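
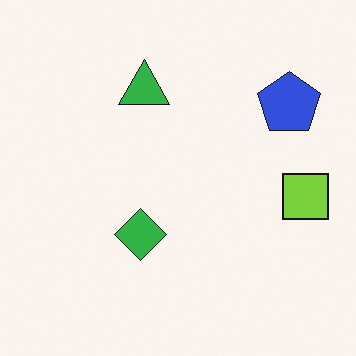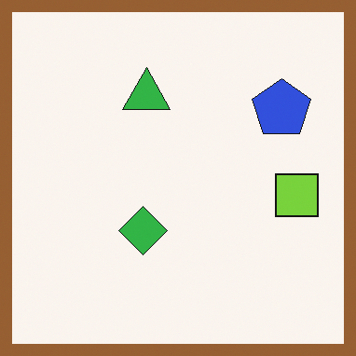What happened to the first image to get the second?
It was framed with a brown border.

A solid brown frame runs around the edge of the second image, with the content slightly shrunk inside it.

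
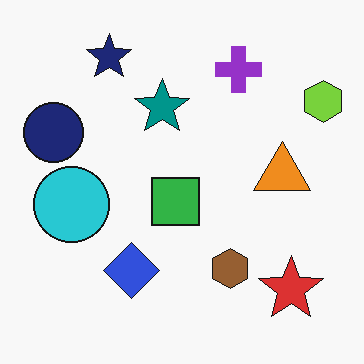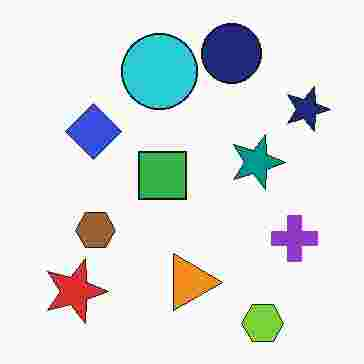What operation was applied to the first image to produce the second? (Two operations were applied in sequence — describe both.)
The transformation is: rotated 90° clockwise, then heavily JPEG-compressed with obvious blocking artifacts.

The lime hexagon sits in the top-right of the first image and the bottom-right of the second — consistent with a whole-image 90° clockwise rotation. Blocky 8×8 compression artifacts appear around shape edges and the flat background shows ringing — characteristic JPEG degradation.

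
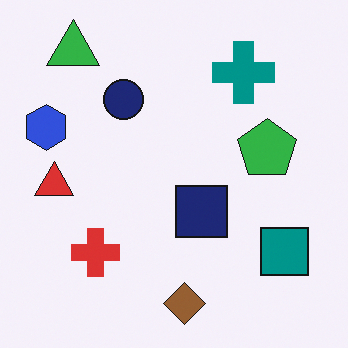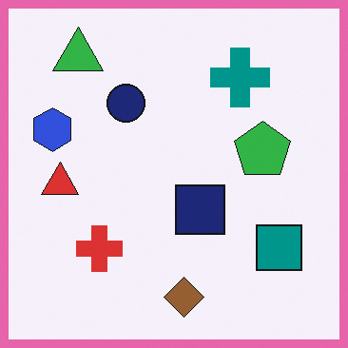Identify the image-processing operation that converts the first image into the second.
The second image is the first framed with a pink border.

A solid pink frame runs around the edge of the second image, with the content slightly shrunk inside it.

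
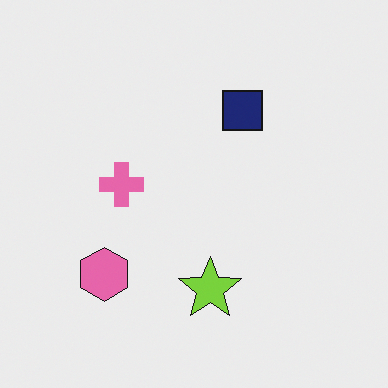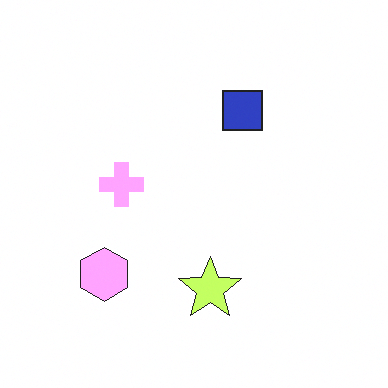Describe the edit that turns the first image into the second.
The second image is the first brightened a lot.

Every pixel — background and shapes alike — is uniformly brightened.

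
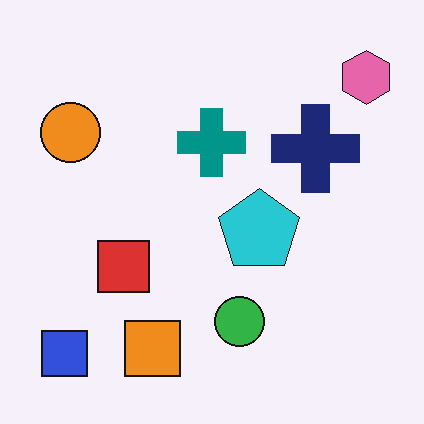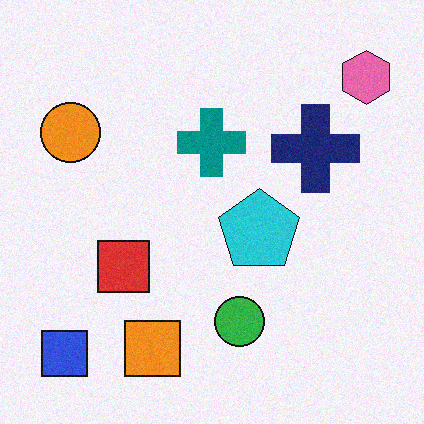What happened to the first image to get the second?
Degraded with a light layer of grain.

Random speckle covers the whole image, including the flat background.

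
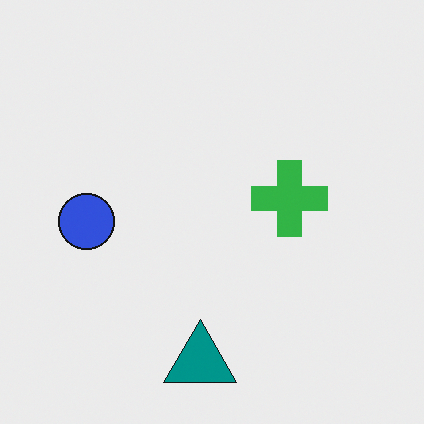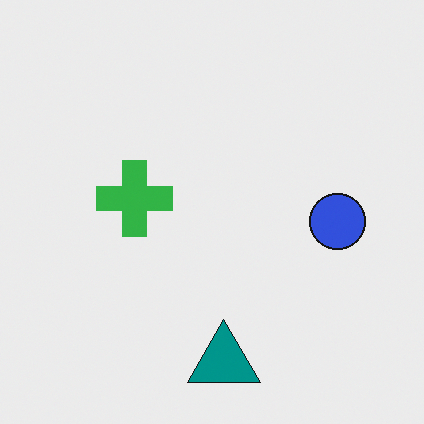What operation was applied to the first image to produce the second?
It was flipped horizontally (left ↔ right).

The blue circle is in the left of the first image and the right of the second — shapes on opposite sides of the vertical midline have swapped in a mirror flip.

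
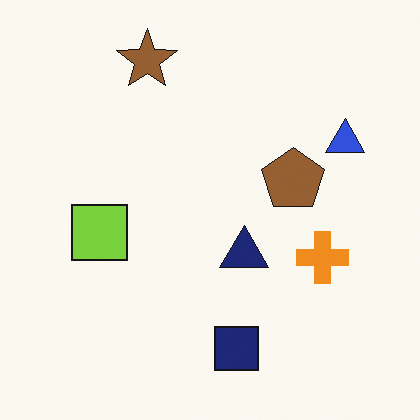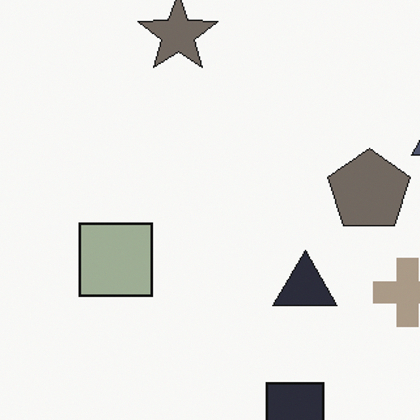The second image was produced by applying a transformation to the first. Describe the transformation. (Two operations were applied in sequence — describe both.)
This is the original image cropped to a modestly smaller region and rescaled, then made much more muted (saturation change).

The visible shapes are larger and the field of view is narrower; shapes near the original edges may be partly or wholly outside the frame — a crop-and-rescale. All colors are more muted and greyish — a global saturation change.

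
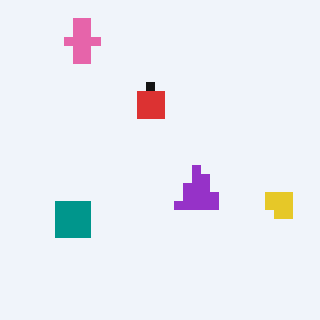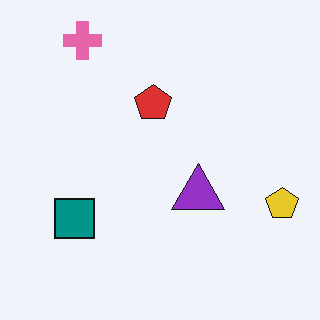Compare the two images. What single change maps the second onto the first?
It was heavily pixelated into large blocks.

Shapes are reduced to large square blocks; fine edges and outlines are lost — a downscale-then-upscale (mosaic) effect.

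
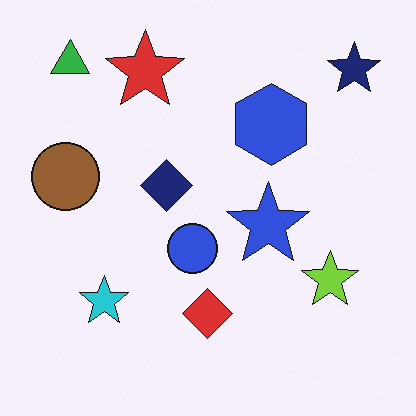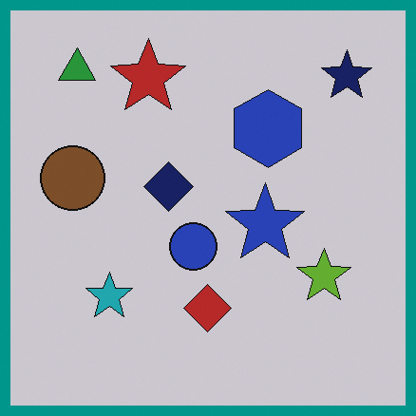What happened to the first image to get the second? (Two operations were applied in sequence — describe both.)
The second image is the first darkened a little, then framed with a teal border.

Every pixel — background and shapes alike — is uniformly darkened. A solid teal frame runs around the edge of the second image, with the content slightly shrunk inside it.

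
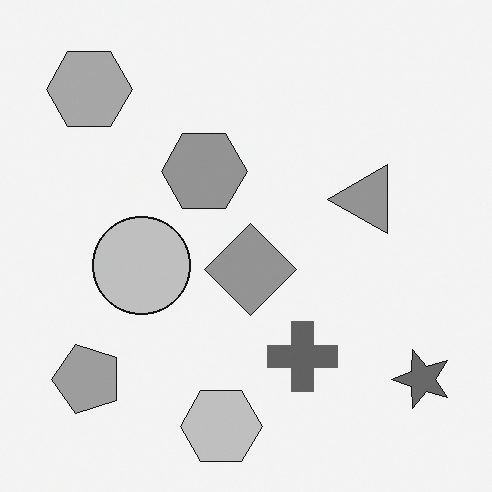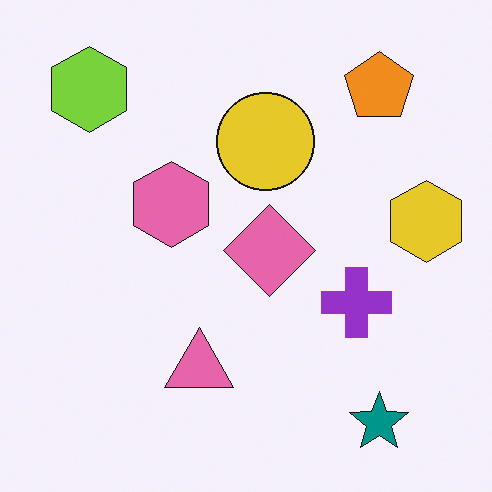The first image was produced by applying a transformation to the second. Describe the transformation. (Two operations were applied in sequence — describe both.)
This is the original image transposed (reflected across the top-left ↔ bottom-right diagonal), then converted to grayscale.

Shapes have swapped their row and column positions — what was in the top-right is now in the bottom-left — a diagonal reflection. All color is removed — every shape is now a shade of grey.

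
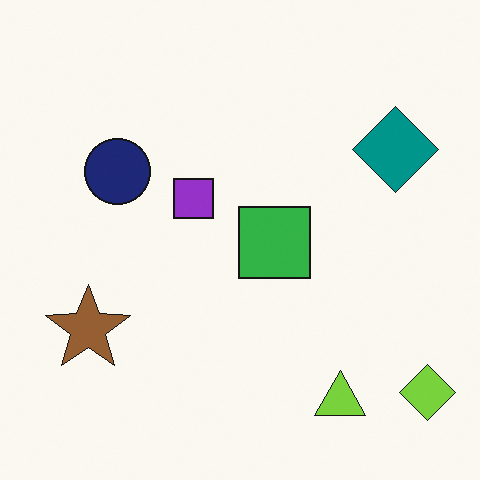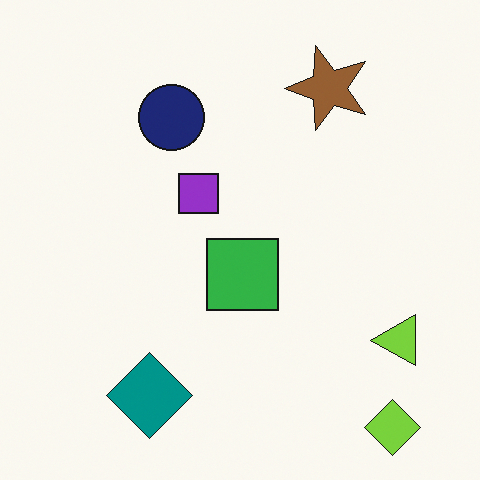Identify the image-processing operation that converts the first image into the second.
It was transposed (reflected across the top-left ↔ bottom-right diagonal).

Shapes have swapped their row and column positions — what was in the top-right is now in the bottom-left — a diagonal reflection.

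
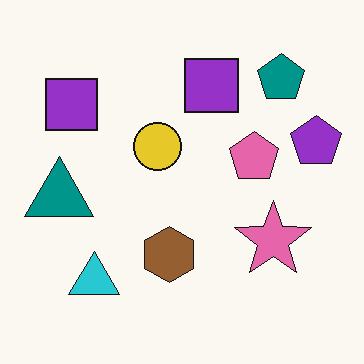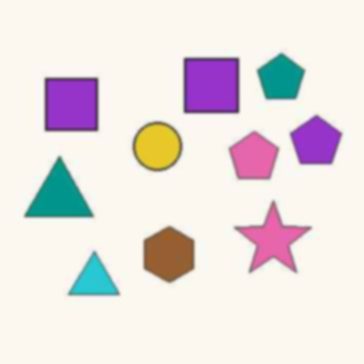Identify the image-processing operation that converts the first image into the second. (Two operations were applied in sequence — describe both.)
The transformation is: given moderate JPEG compression, then slightly softened.

Blocky 8×8 compression artifacts appear around shape edges and the flat background shows ringing — characteristic JPEG degradation. Shape edges and outlines are uniformly softened across the whole image.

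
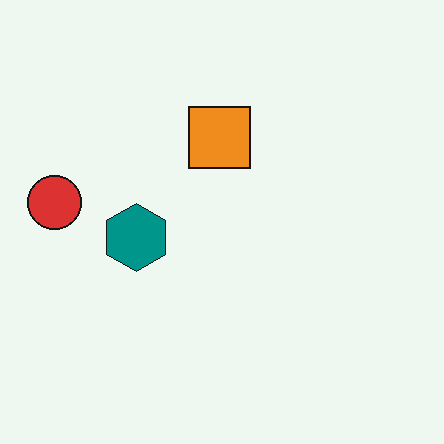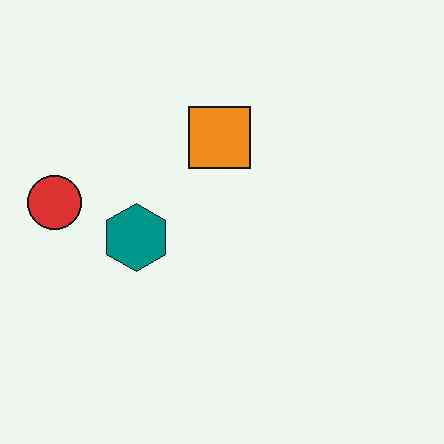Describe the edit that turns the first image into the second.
The transformation is: JPEG-compressed with visible artifacts.

Blocky 8×8 compression artifacts appear around shape edges and the flat background shows ringing — characteristic JPEG degradation.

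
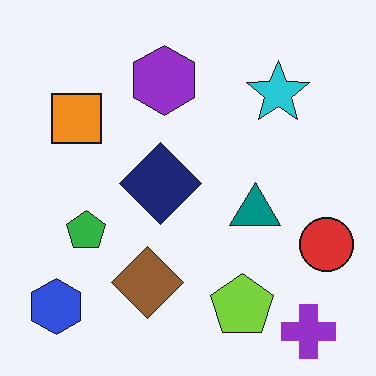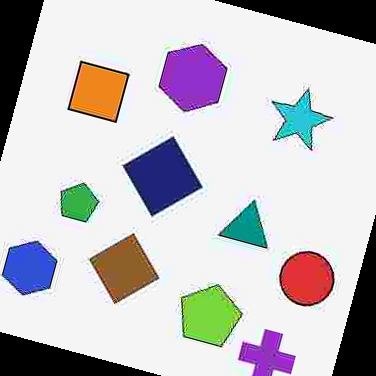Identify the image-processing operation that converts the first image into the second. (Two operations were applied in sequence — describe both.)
This is the original image degraded with heavy JPEG compression, then rotated clockwise by a moderate amount.

Blocky 8×8 compression artifacts appear around shape edges and the flat background shows ringing — characteristic JPEG degradation. Every shape is tilted by the same angle and the image corners show triangular fill wedges — a whole-image rotation by a non-right angle.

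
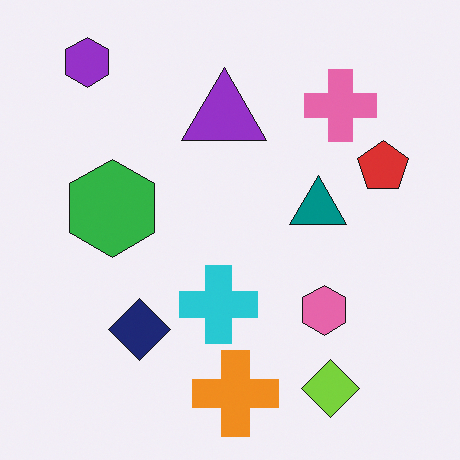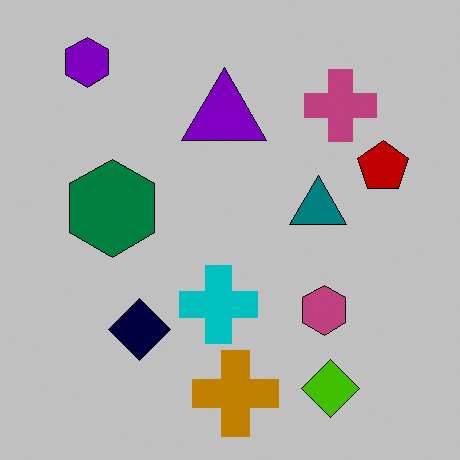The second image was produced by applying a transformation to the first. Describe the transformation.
The second image is the first aggressively posterized.

Each flat color has snapped to a coarser quantized level — most visibly, the near-white background has dropped to a flat grey.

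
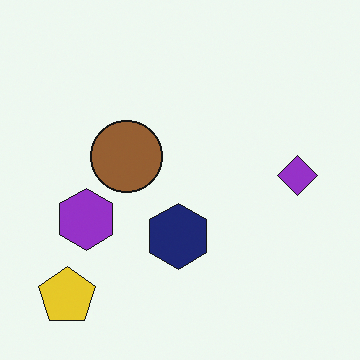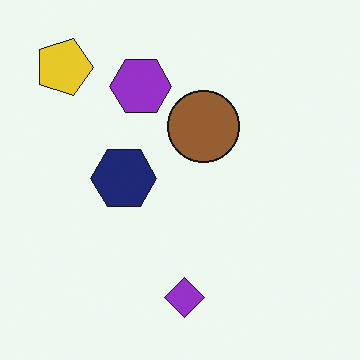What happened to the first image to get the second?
The transformation is: rotated 90° clockwise.

The yellow pentagon sits in the bottom-left of the first image and the top-left of the second — consistent with a whole-image 90° clockwise rotation.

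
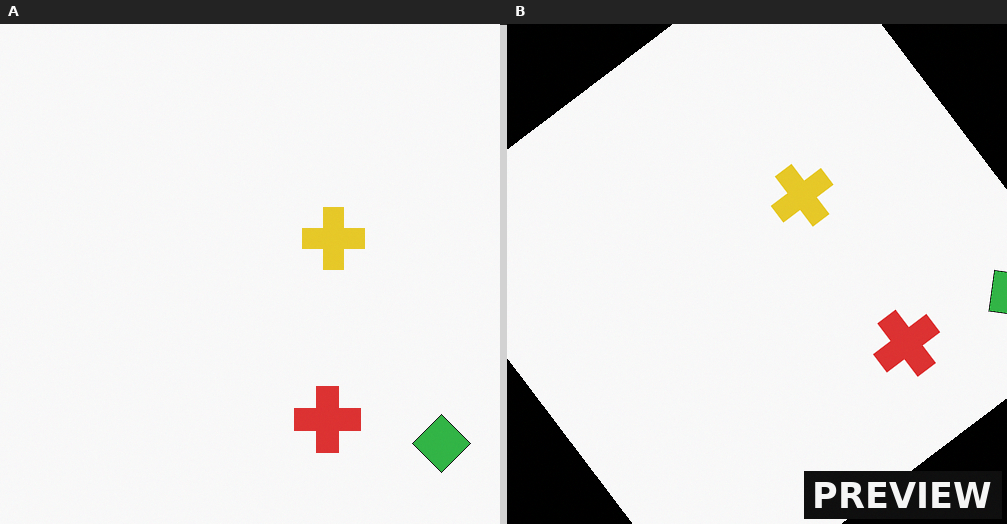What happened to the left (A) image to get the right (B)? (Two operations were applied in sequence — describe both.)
This is the original image rotated counter-clockwise by a large amount — several tens of degrees, then watermarked with the text "PREVIEW" in the lower-right corner.

Every shape is tilted by the same angle and the image corners show triangular fill wedges — a whole-image rotation by a non-right angle. A dark label reading "PREVIEW" appears in the lower-right corner.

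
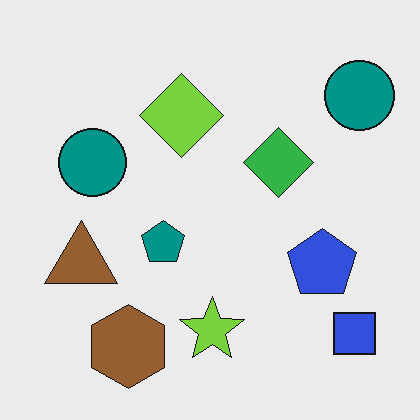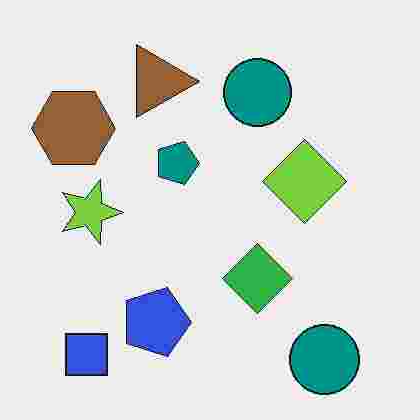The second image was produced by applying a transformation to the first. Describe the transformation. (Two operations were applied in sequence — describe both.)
The second image is the first degraded with heavy JPEG compression, then rotated 90° clockwise.

Blocky 8×8 compression artifacts appear around shape edges and the flat background shows ringing — characteristic JPEG degradation. The blue square sits in the bottom-right of the first image and the bottom-left of the second — consistent with a whole-image 90° clockwise rotation.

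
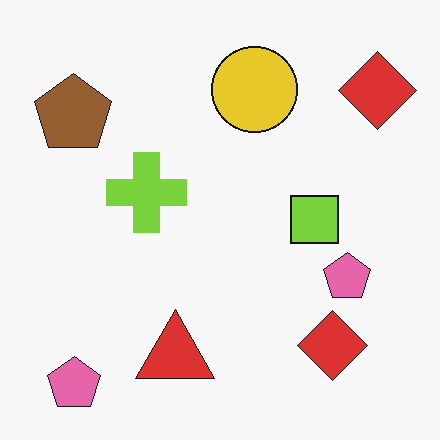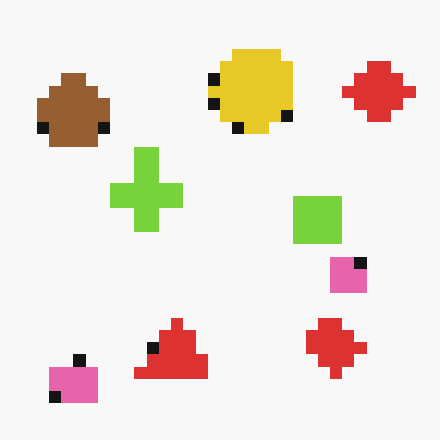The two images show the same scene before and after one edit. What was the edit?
It was coarsely pixelated.

Shapes are reduced to large square blocks; fine edges and outlines are lost — a downscale-then-upscale (mosaic) effect.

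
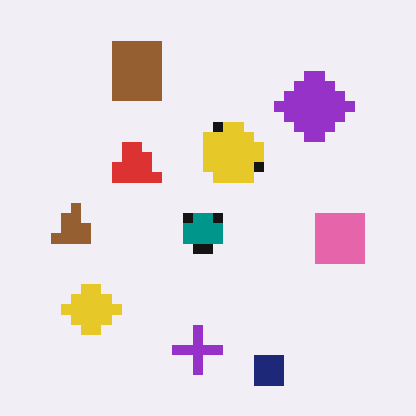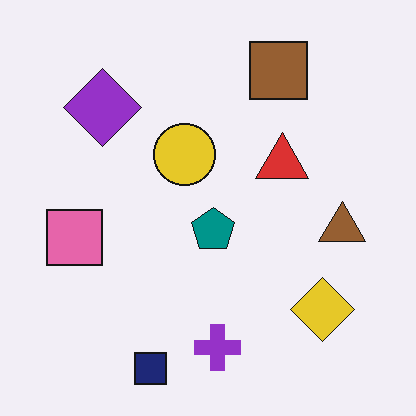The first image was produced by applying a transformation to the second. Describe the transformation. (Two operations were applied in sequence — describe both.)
The transformation is: flipped horizontally (left ↔ right), then heavily pixelated into large blocks.

The pink square is in the left of the second image and the right of the first — shapes on opposite sides of the vertical midline have swapped in a mirror flip. Shapes are reduced to large square blocks; fine edges and outlines are lost — a downscale-then-upscale (mosaic) effect.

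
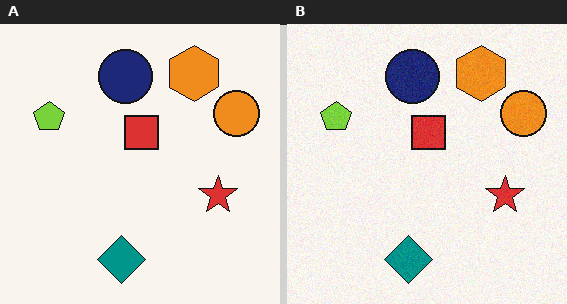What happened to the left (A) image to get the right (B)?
The right (B) image is the left (A) degraded with a light layer of grain.

Random speckle covers the whole image, including the flat background.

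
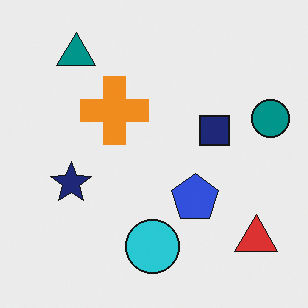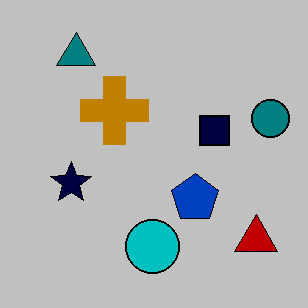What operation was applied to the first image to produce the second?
The image was heavily posterized to just a handful of flat colors.

Each flat color has snapped to a coarser quantized level — most visibly, the near-white background has dropped to a flat grey.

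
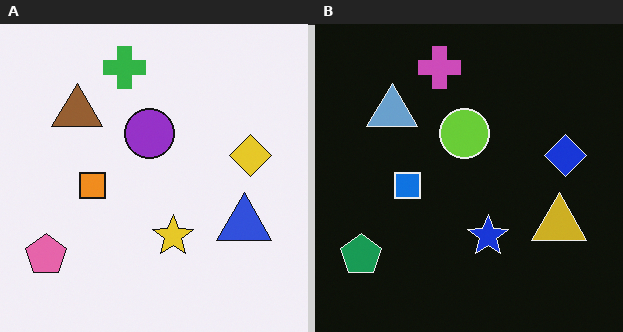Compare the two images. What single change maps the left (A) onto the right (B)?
This is the original image color-inverted (negative).

The light background has become dark and every shape's color is its complement — a photographic negative.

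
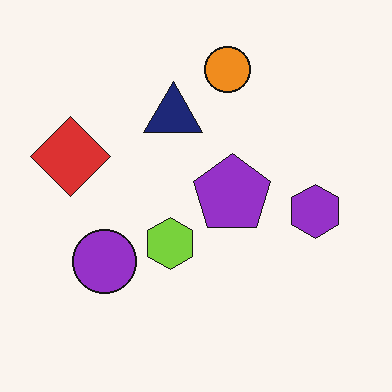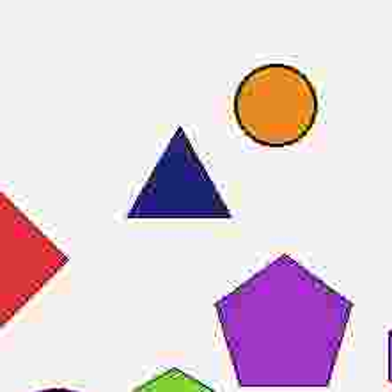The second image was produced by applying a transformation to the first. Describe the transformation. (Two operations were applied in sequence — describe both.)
Degraded with heavy JPEG compression, then cropped tightly and scaled back up.

Blocky 8×8 compression artifacts appear around shape edges and the flat background shows ringing — characteristic JPEG degradation. The visible shapes are larger and the field of view is narrower; shapes near the original edges may be partly or wholly outside the frame — a crop-and-rescale.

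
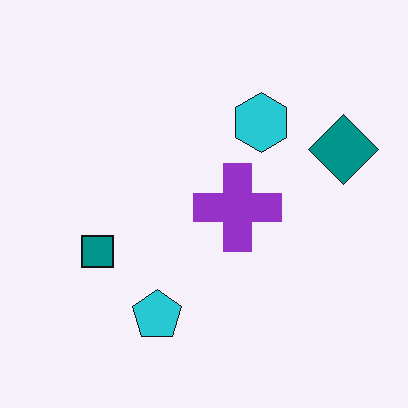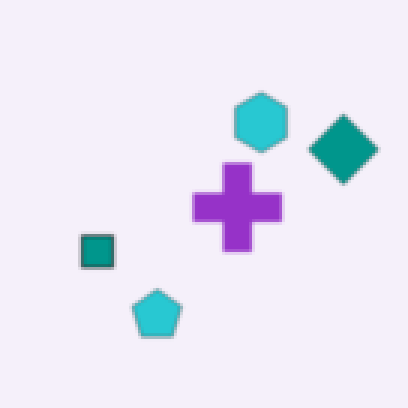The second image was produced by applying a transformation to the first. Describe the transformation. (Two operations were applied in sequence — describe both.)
This is the original image slightly softened, then mildly pixelated.

Shape edges and outlines are uniformly softened across the whole image. Shapes are reduced to large square blocks; fine edges and outlines are lost — a downscale-then-upscale (mosaic) effect.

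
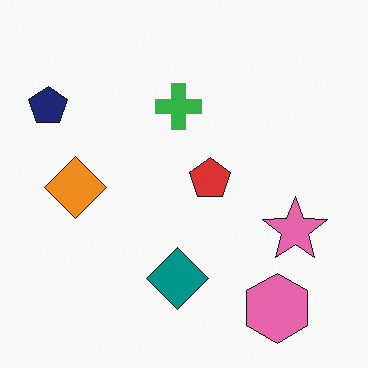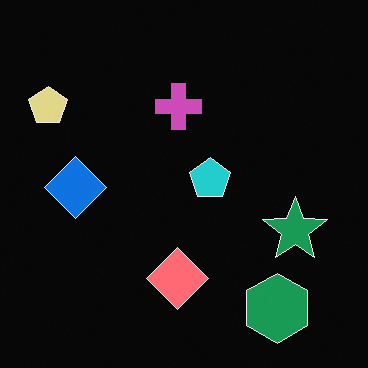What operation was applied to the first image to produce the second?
Color-inverted (negative).

The light background has become dark and every shape's color is its complement — a photographic negative.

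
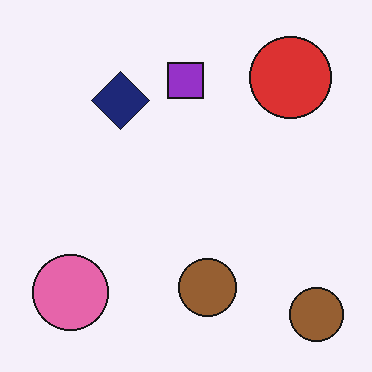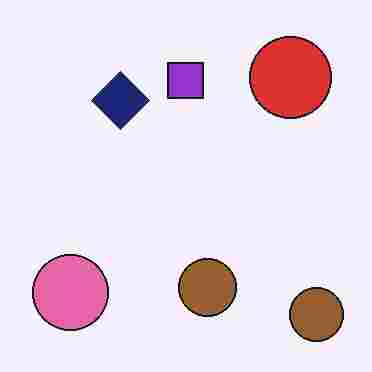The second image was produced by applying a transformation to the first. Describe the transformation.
The second image is the first heavily JPEG-compressed with obvious blocking artifacts.

Blocky 8×8 compression artifacts appear around shape edges and the flat background shows ringing — characteristic JPEG degradation.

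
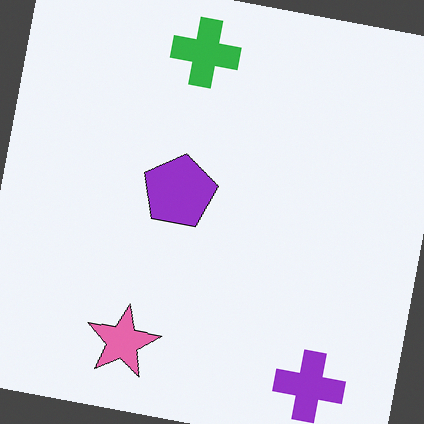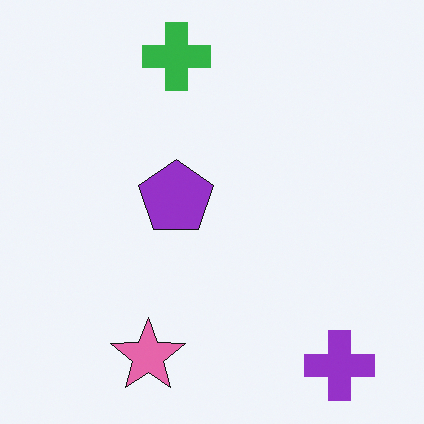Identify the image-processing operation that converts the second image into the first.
The first image is the second rotated clockwise by a few degrees.

Every shape is tilted by the same angle and the image corners show triangular fill wedges — a whole-image rotation by a non-right angle.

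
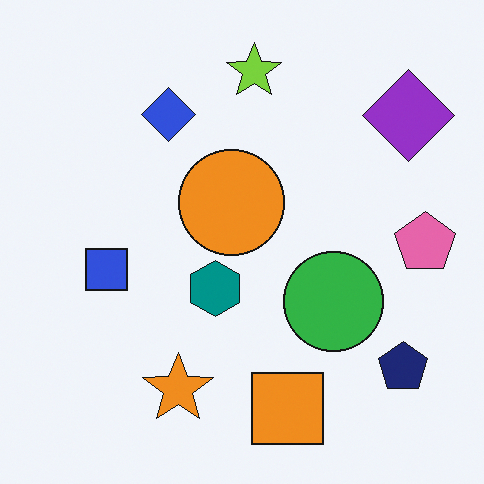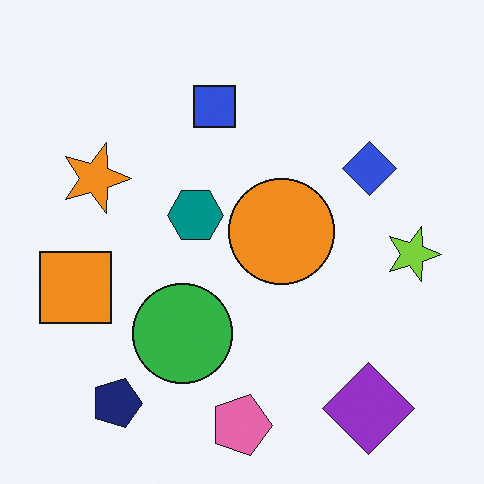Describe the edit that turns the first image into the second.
The image was rotated 90° clockwise.

The purple diamond sits in the top-right of the first image and the bottom-right of the second — consistent with a whole-image 90° clockwise rotation.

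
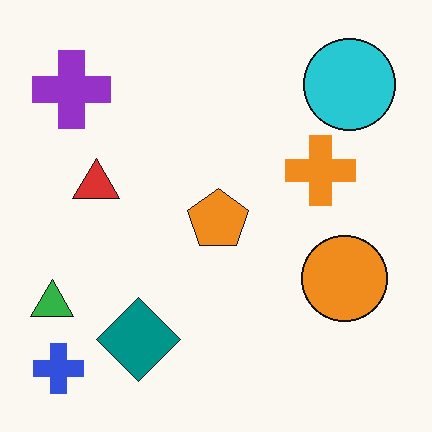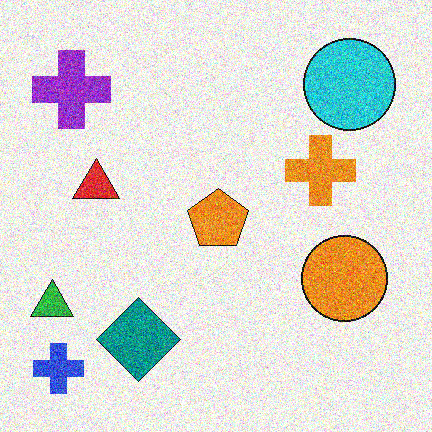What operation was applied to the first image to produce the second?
The second image is the first degraded with strong gaussian noise.

Random speckle covers the whole image, including the flat background.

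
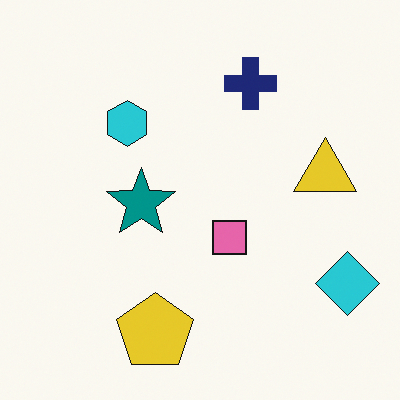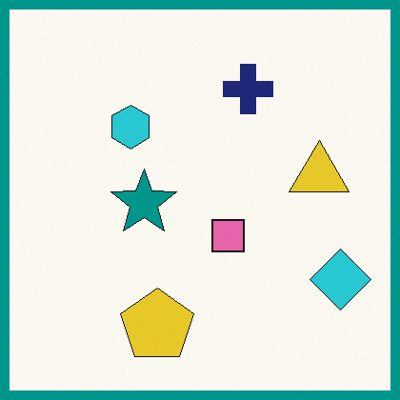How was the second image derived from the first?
The image was framed with a teal border.

A solid teal frame runs around the edge of the second image, with the content slightly shrunk inside it.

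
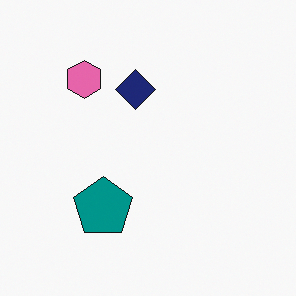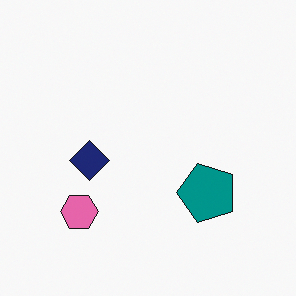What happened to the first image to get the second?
Rotated 90° counter-clockwise.

The pink hexagon sits in the top-left of the first image and the bottom-left of the second — consistent with a whole-image 90° counter-clockwise rotation.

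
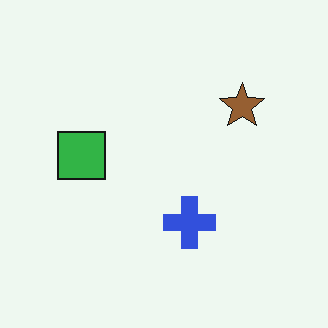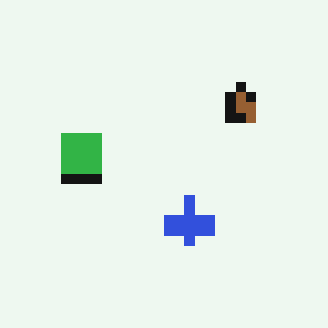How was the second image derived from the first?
This is the original image coarsely pixelated.

Shapes are reduced to large square blocks; fine edges and outlines are lost — a downscale-then-upscale (mosaic) effect.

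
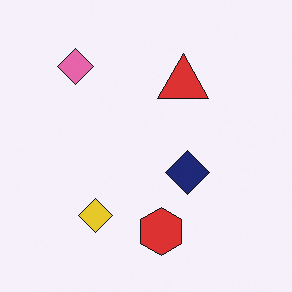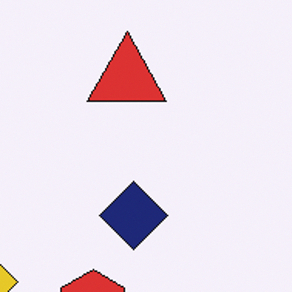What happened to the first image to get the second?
The transformation is: cropped slightly and scaled back up.

The visible shapes are larger and the field of view is narrower; shapes near the original edges may be partly or wholly outside the frame — a crop-and-rescale.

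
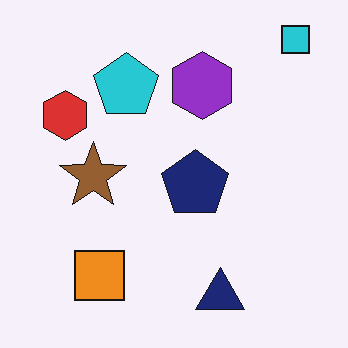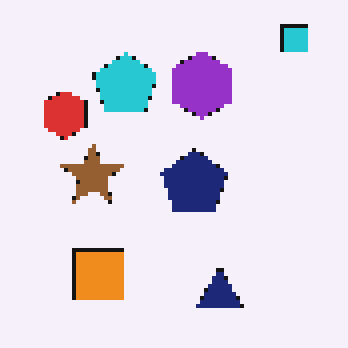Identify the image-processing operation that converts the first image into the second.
Lightly pixelated (a mild mosaic effect).

Shapes are reduced to large square blocks; fine edges and outlines are lost — a downscale-then-upscale (mosaic) effect.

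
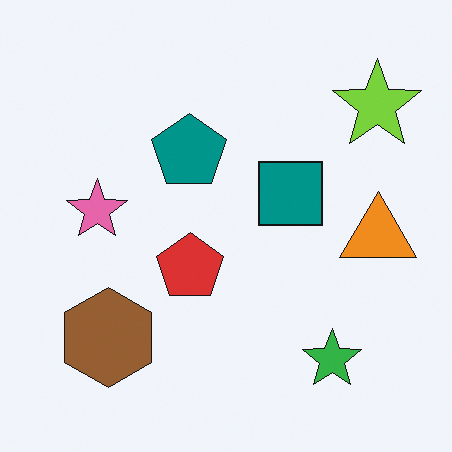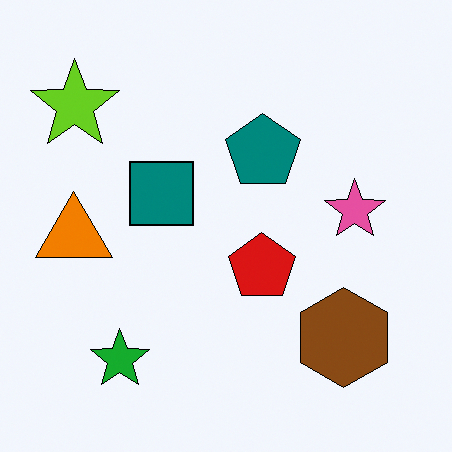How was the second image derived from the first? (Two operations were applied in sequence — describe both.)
This is the original image given slightly increased contrast, then flipped horizontally (left ↔ right).

Tones are pushed away from mid-grey across the whole image — a global contrast change. The orange triangle is in the right of the first image and the left of the second — shapes on opposite sides of the vertical midline have swapped in a mirror flip.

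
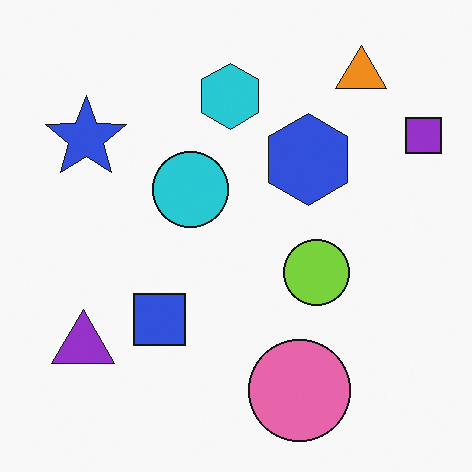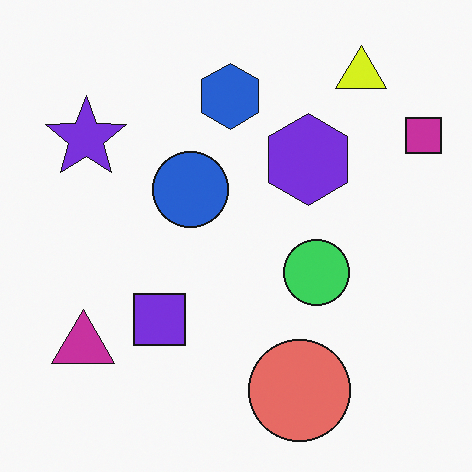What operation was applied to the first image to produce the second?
The image was hue-shifted by a small amount.

Every shape's color has rotated by the same amount around the hue wheel — a uniform hue shift.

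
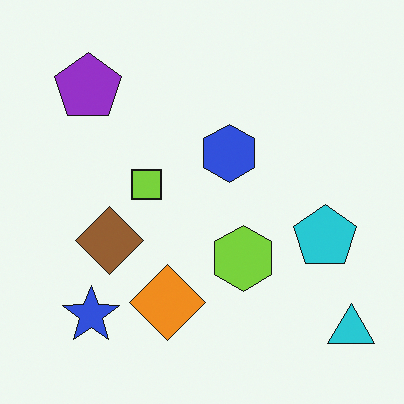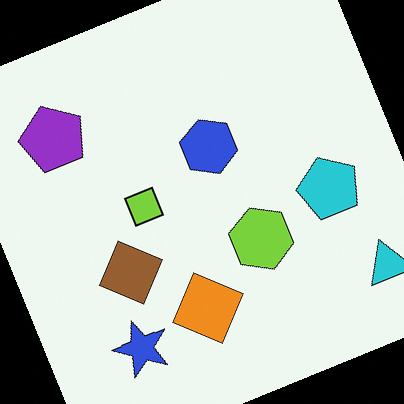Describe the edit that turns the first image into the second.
Rotated counter-clockwise by a clearly visible amount.

Every shape is tilted by the same angle and the image corners show triangular fill wedges — a whole-image rotation by a non-right angle.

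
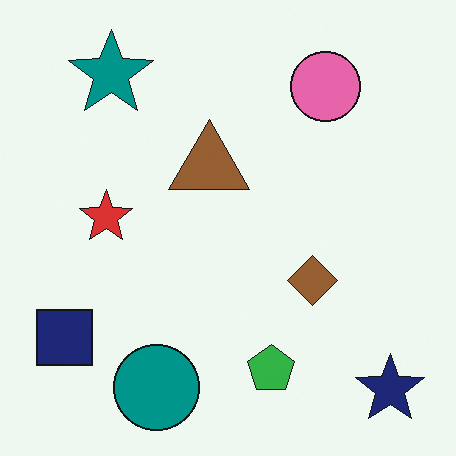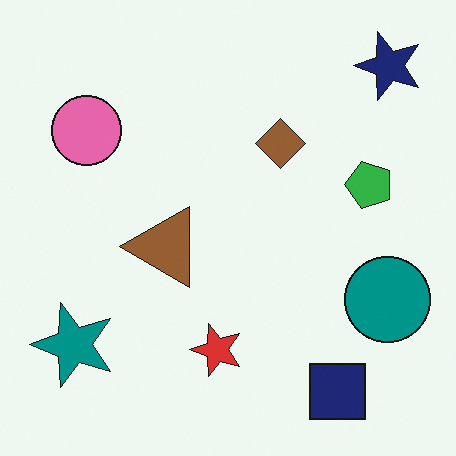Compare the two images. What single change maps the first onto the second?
Rotated 90° counter-clockwise.

The navy star sits in the bottom-right of the first image and the top-right of the second — consistent with a whole-image 90° counter-clockwise rotation.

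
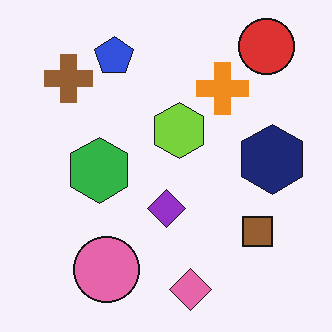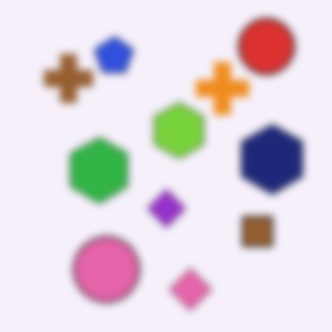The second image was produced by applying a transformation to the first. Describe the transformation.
The second image is the first noticeably gaussian-blurred.

Shape edges and outlines are uniformly softened across the whole image.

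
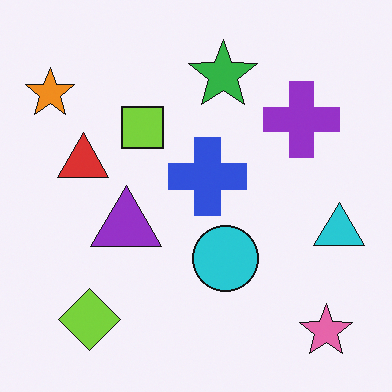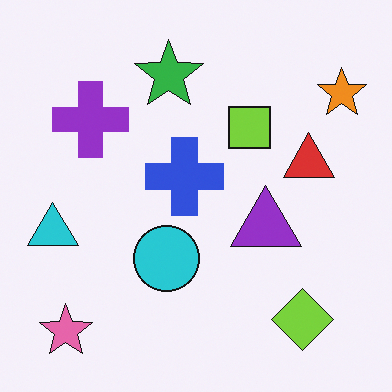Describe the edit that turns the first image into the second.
The second image is the first flipped horizontally (left ↔ right).

The orange star is in the top-left of the first image and the top-right of the second — shapes on opposite sides of the vertical midline have swapped in a mirror flip.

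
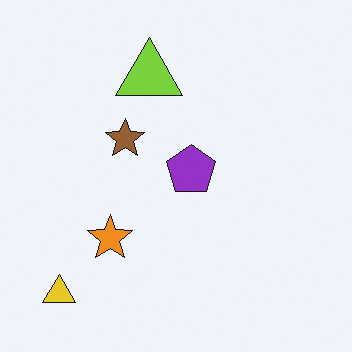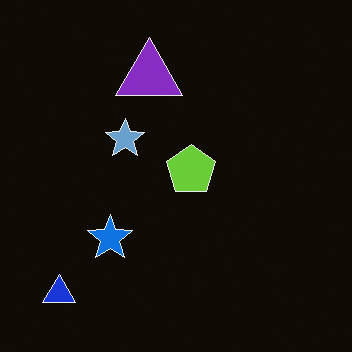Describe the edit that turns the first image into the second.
The image was color-inverted (negative).

The light background has become dark and every shape's color is its complement — a photographic negative.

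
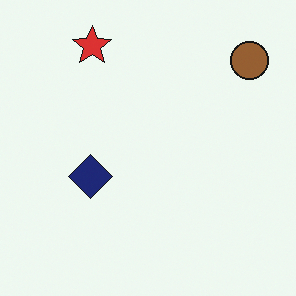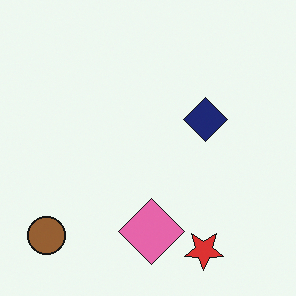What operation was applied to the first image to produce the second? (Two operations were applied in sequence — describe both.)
The second image is the first rotated 180°, then overlaid with an additional pink diamond.

The brown circle sits in the top-right of the first image and the bottom-left of the second — consistent with a whole-image 180° rotation. A pink diamond appears in the second image that is absent from the first.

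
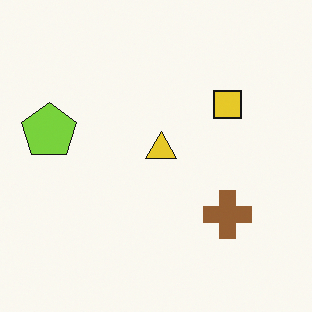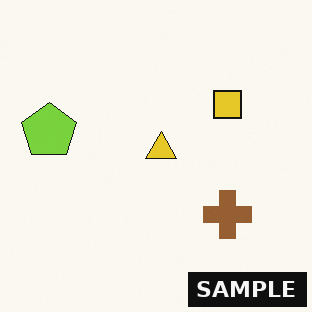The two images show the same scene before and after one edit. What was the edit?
It was watermarked with the text "SAMPLE" in the lower-right corner.

A dark label reading "SAMPLE" appears in the lower-right corner.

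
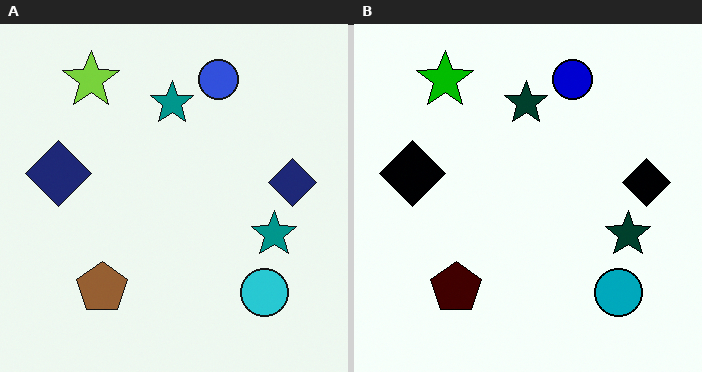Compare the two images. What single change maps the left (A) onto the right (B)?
The transformation is: given much higher contrast.

Tones are pushed away from mid-grey across the whole image — a global contrast change.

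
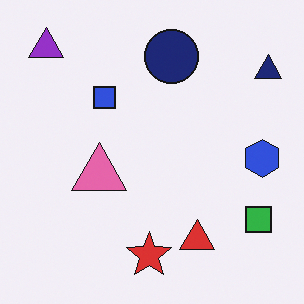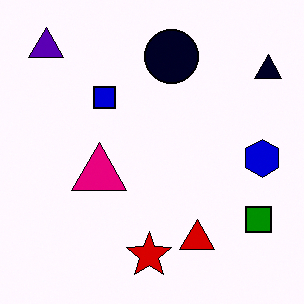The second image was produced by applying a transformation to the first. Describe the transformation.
This is the original image boosted in contrast.

Tones are pushed away from mid-grey across the whole image — a global contrast change.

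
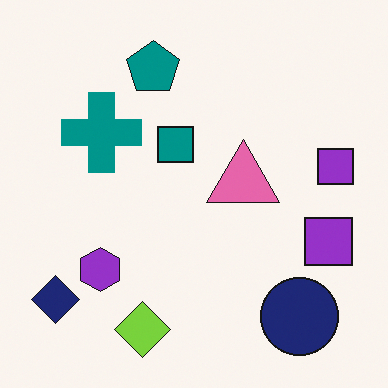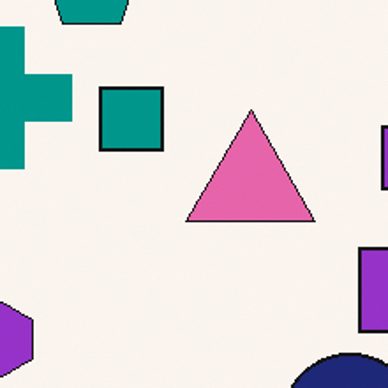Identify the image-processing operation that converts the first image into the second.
The second image is the first cropped to a noticeably smaller region and rescaled.

The visible shapes are larger and the field of view is narrower; shapes near the original edges may be partly or wholly outside the frame — a crop-and-rescale.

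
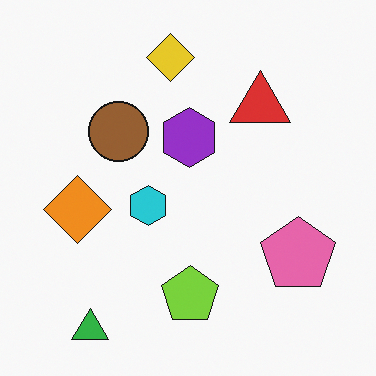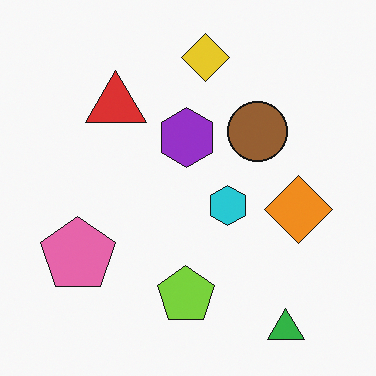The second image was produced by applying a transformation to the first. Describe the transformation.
The image was flipped horizontally (left ↔ right).

The orange diamond is in the left of the first image and the right of the second — shapes on opposite sides of the vertical midline have swapped in a mirror flip.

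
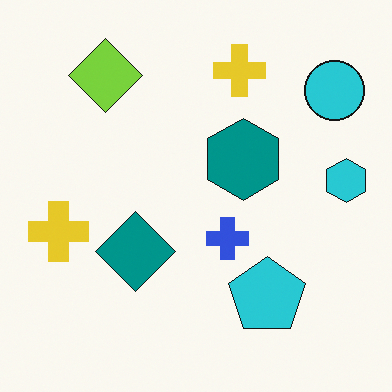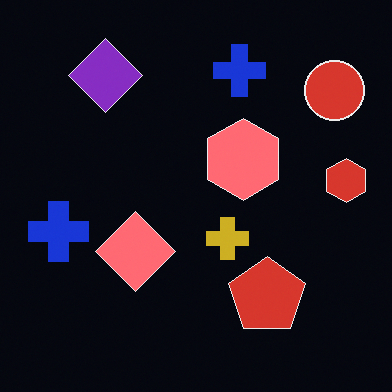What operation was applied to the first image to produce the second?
The transformation is: color-inverted (negative).

The light background has become dark and every shape's color is its complement — a photographic negative.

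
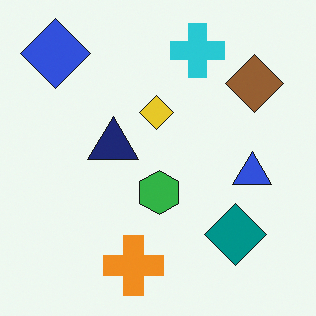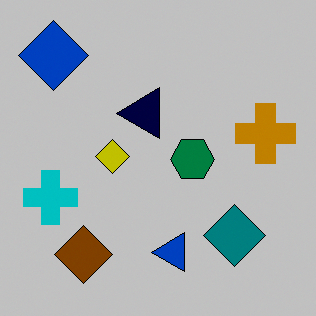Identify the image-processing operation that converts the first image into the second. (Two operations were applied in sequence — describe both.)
It was transposed (reflected across the top-left ↔ bottom-right diagonal), then heavily posterized to just a handful of flat colors.

Shapes have swapped their row and column positions — what was in the top-right is now in the bottom-left — a diagonal reflection. Each flat color has snapped to a coarser quantized level — most visibly, the near-white background has dropped to a flat grey.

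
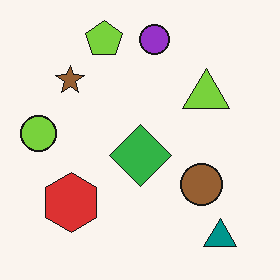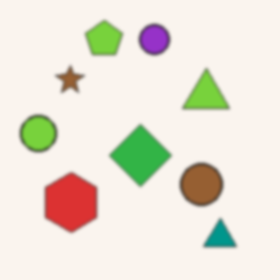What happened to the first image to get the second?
This is the original image lightly blurred.

Shape edges and outlines are uniformly softened across the whole image.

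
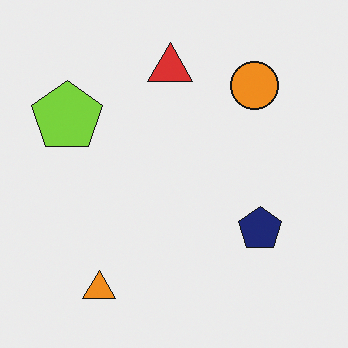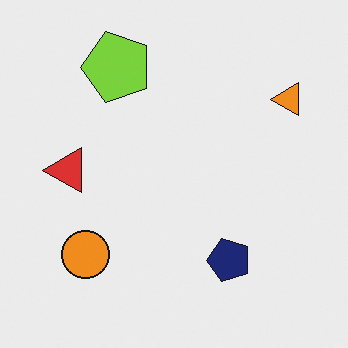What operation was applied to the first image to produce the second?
It was transposed (reflected across the top-left ↔ bottom-right diagonal).

Shapes have swapped their row and column positions — what was in the top-right is now in the bottom-left — a diagonal reflection.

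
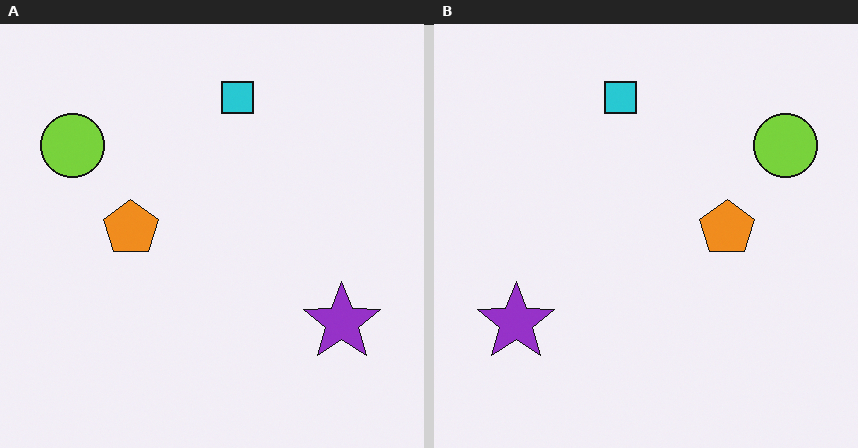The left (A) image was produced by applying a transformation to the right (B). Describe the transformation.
The image was flipped horizontally (left ↔ right).

The lime circle is in the top-right of the right (B) image and the top-left of the left (A) — shapes on opposite sides of the vertical midline have swapped in a mirror flip.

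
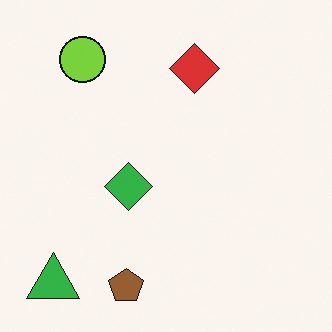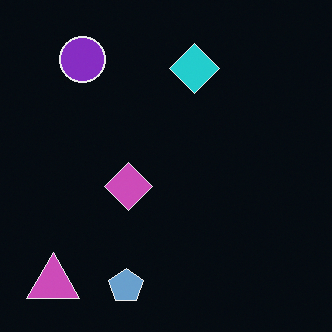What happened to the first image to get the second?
The image was color-inverted (negative).

The light background has become dark and every shape's color is its complement — a photographic negative.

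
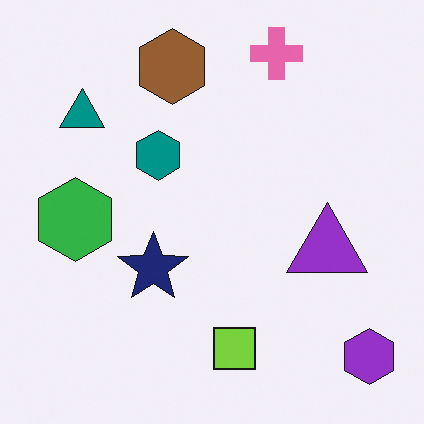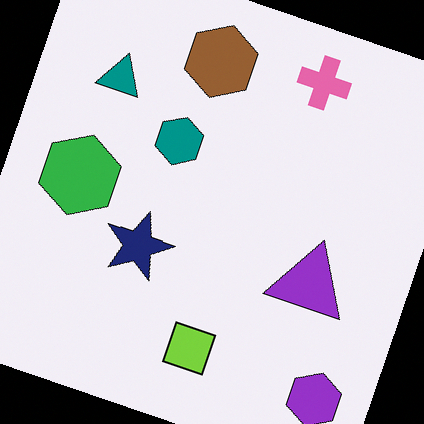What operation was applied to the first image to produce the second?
The transformation is: rotated clockwise by a clearly visible amount.

Every shape is tilted by the same angle and the image corners show triangular fill wedges — a whole-image rotation by a non-right angle.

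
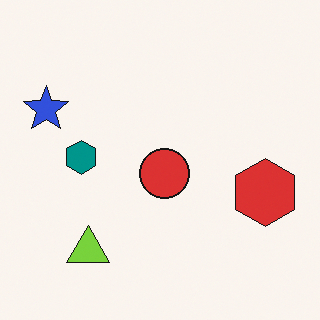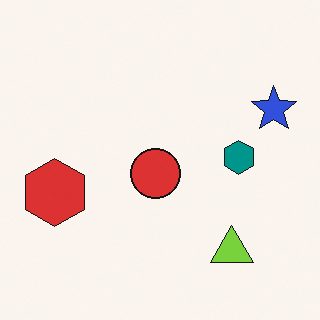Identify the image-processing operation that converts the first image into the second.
The second image is the first flipped horizontally (left ↔ right).

The blue star is in the left of the first image and the right of the second — shapes on opposite sides of the vertical midline have swapped in a mirror flip.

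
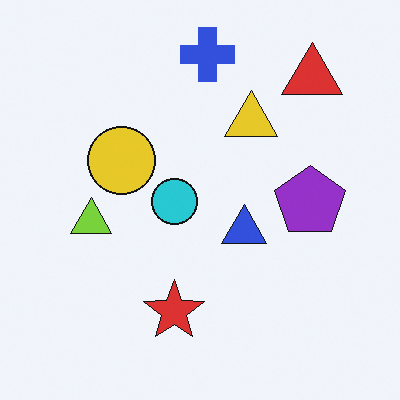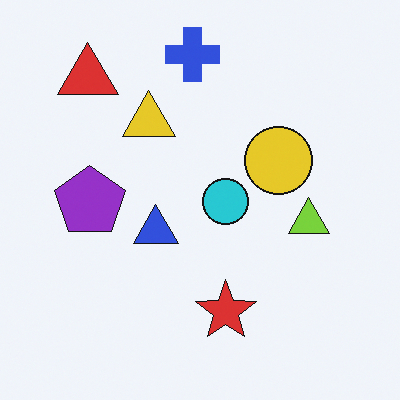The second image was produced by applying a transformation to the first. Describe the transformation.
It was flipped horizontally (left ↔ right).

The red triangle is in the top-right of the first image and the top-left of the second — shapes on opposite sides of the vertical midline have swapped in a mirror flip.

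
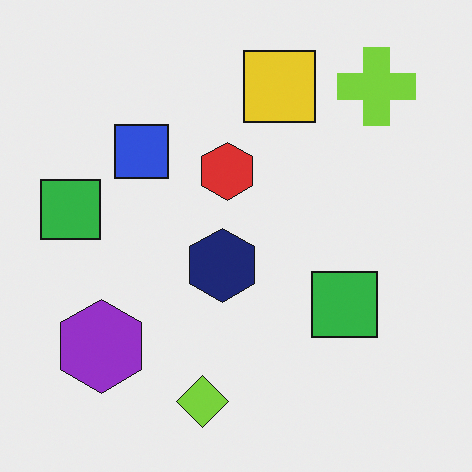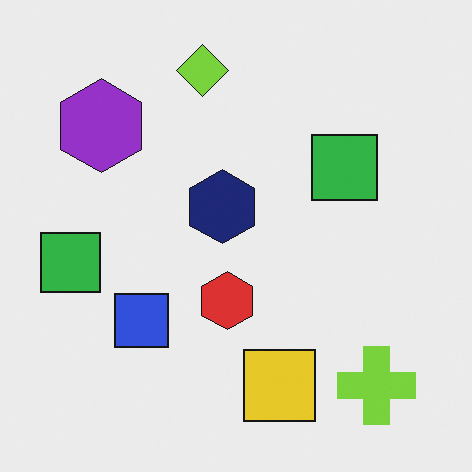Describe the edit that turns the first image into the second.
The second image is the first flipped vertically (top ↔ bottom).

The lime diamond is in the bottom of the first image and the top of the second — shapes on opposite sides of the horizontal midline have swapped in a mirror flip.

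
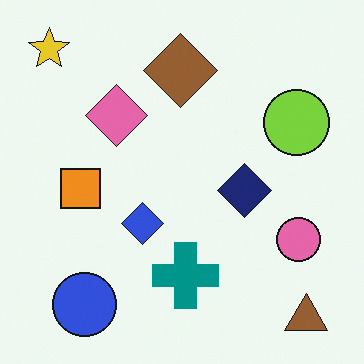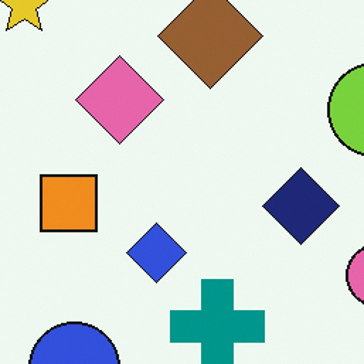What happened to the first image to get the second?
The second image is the first cropped slightly and scaled back up.

The visible shapes are larger and the field of view is narrower; shapes near the original edges may be partly or wholly outside the frame — a crop-and-rescale.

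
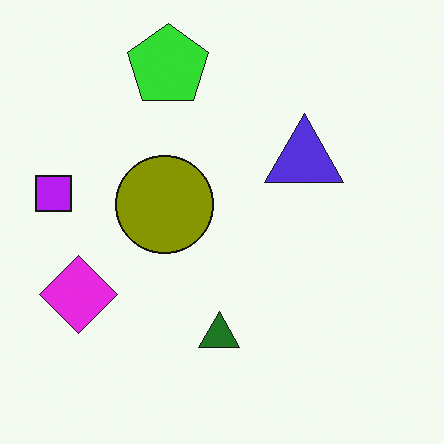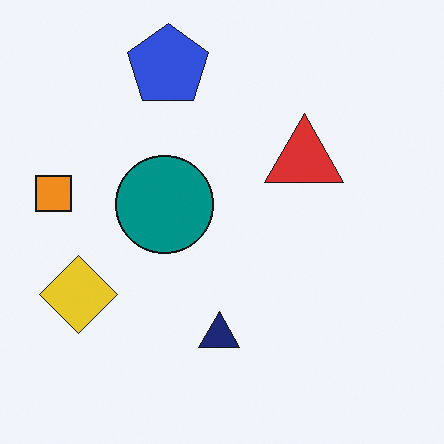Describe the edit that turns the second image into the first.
Hue-shifted through roughly half the color wheel.

Every shape's color has rotated by the same amount around the hue wheel — a uniform hue shift.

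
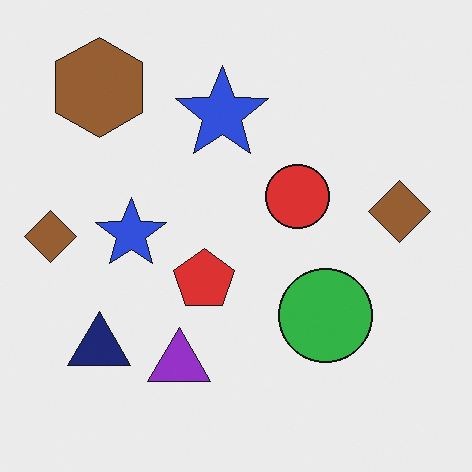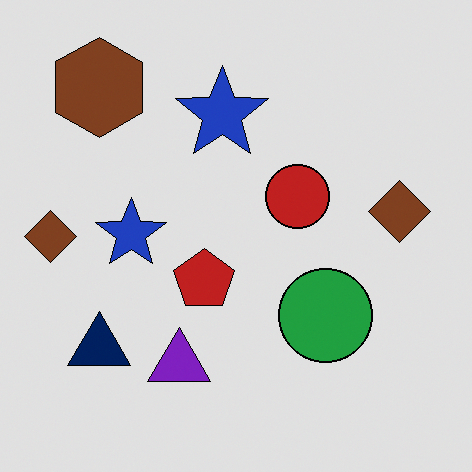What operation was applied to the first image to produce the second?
The image was posterized to a reduced palette.

Each flat color has snapped to a coarser quantized level — most visibly, the near-white background has dropped to a flat grey.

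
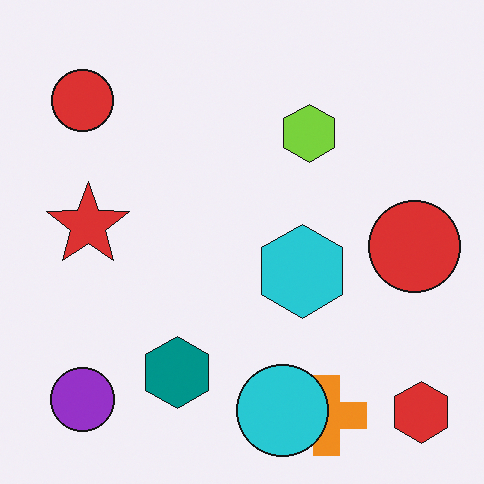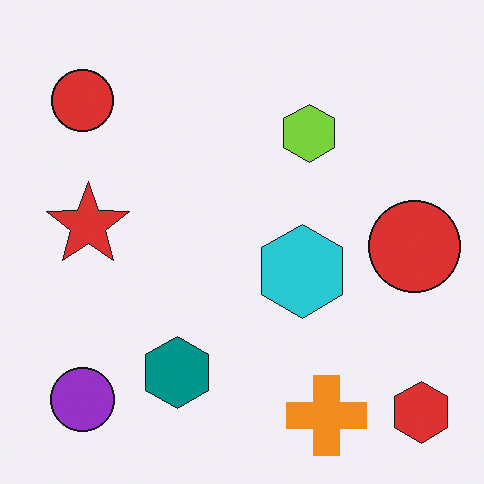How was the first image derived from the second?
The transformation is: overlaid with an additional cyan circle.

A cyan circle appears in the first image that is absent from the second.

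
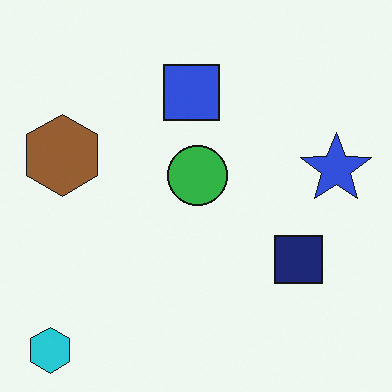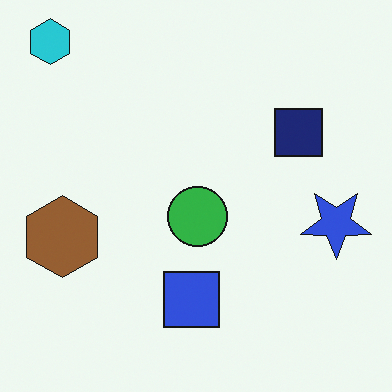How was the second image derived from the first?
The transformation is: flipped vertically (top ↔ bottom).

The cyan hexagon is in the bottom-left of the first image and the top-left of the second — shapes on opposite sides of the horizontal midline have swapped in a mirror flip.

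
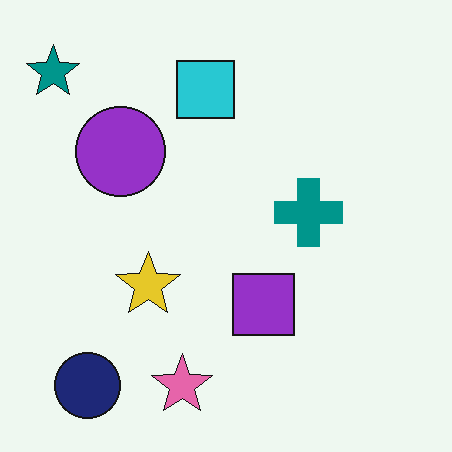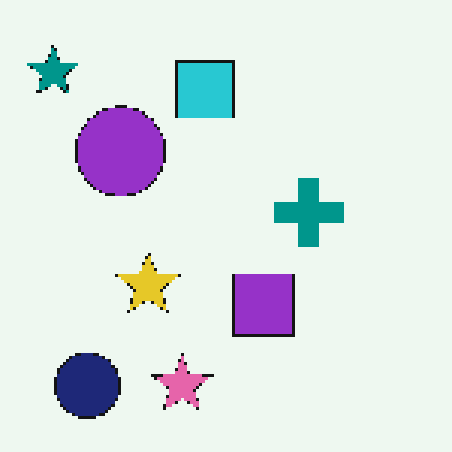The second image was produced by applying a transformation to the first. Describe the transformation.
This is the original image lightly pixelated (a mild mosaic effect).

Shapes are reduced to large square blocks; fine edges and outlines are lost — a downscale-then-upscale (mosaic) effect.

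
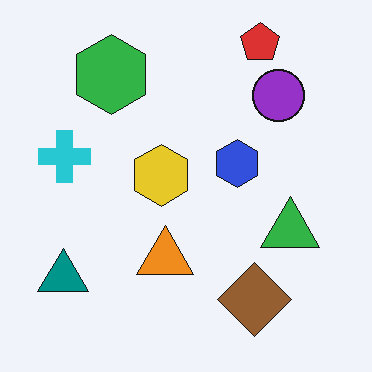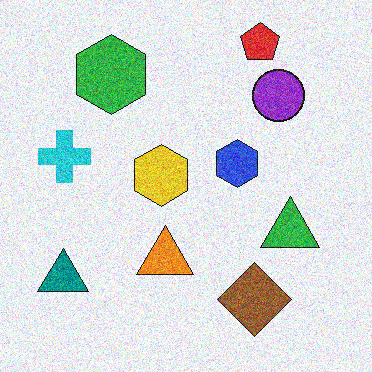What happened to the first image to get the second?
The image was degraded with heavy additive noise.

Random speckle covers the whole image, including the flat background.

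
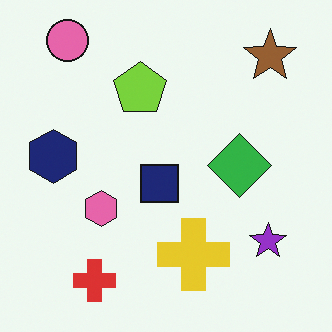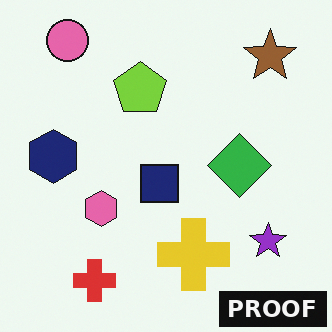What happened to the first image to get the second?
The image was watermarked with the text "PROOF" in the lower-right corner.

A dark label reading "PROOF" appears in the lower-right corner.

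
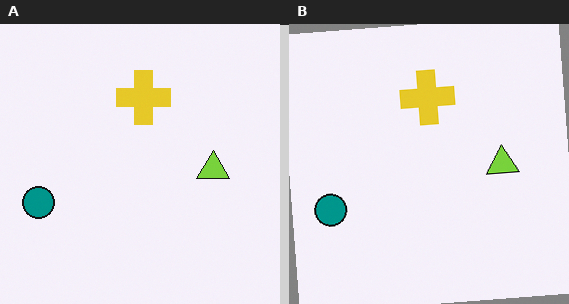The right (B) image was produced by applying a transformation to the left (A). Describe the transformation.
It was rotated counter-clockwise by a few degrees.

Every shape is tilted by the same angle and the image corners show triangular fill wedges — a whole-image rotation by a non-right angle.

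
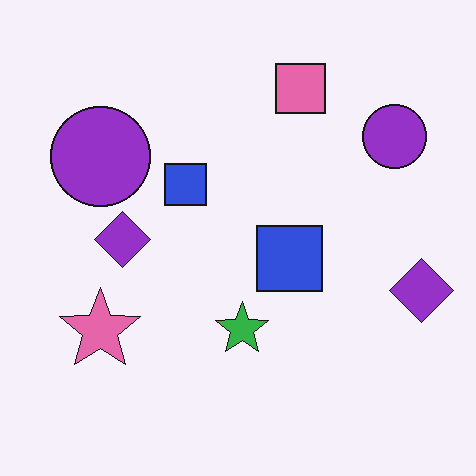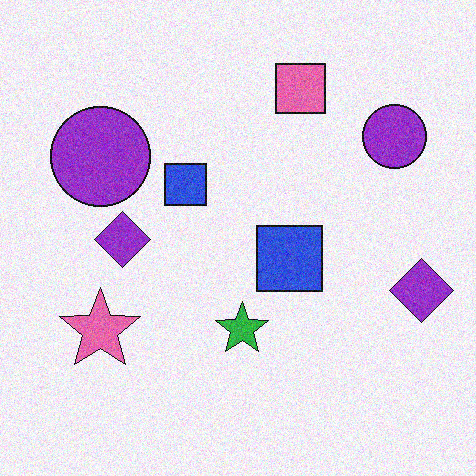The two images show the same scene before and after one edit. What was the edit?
Degraded with visible gaussian noise.

Random speckle covers the whole image, including the flat background.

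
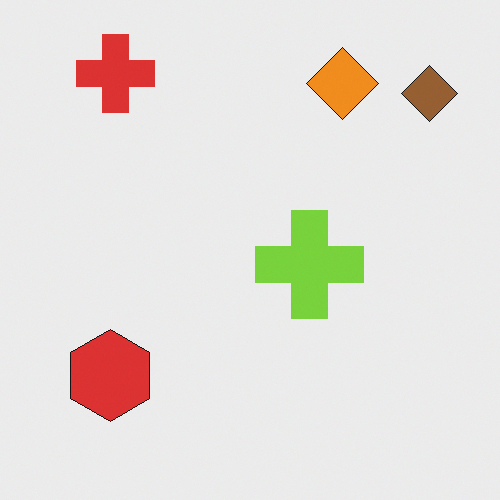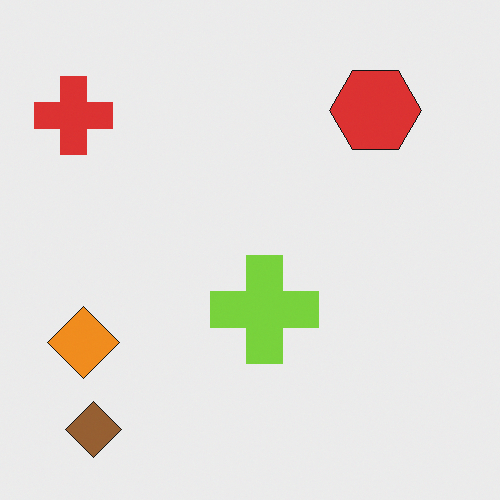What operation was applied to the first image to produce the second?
It was transposed (reflected across the top-left ↔ bottom-right diagonal).

Shapes have swapped their row and column positions — what was in the top-right is now in the bottom-left — a diagonal reflection.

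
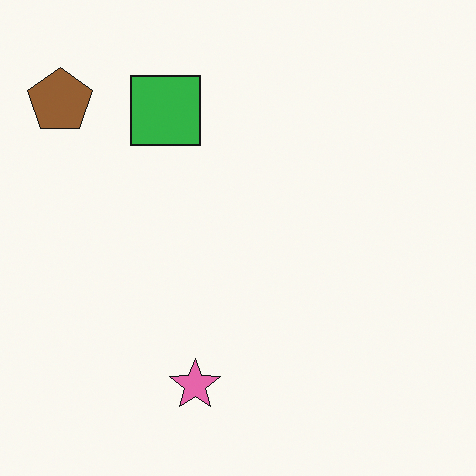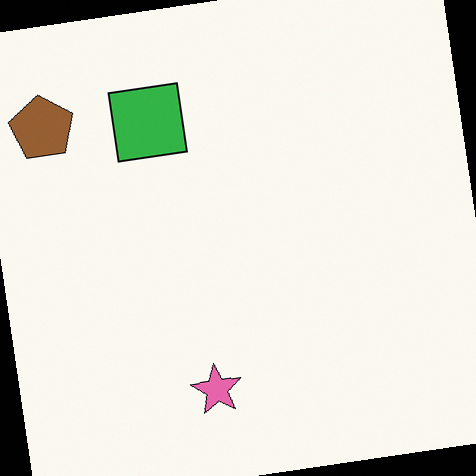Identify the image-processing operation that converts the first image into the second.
The transformation is: rotated counter-clockwise by a few degrees.

Every shape is tilted by the same angle and the image corners show triangular fill wedges — a whole-image rotation by a non-right angle.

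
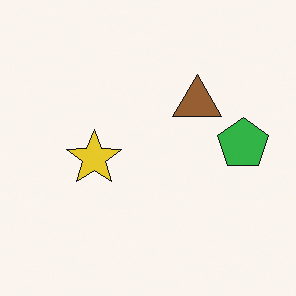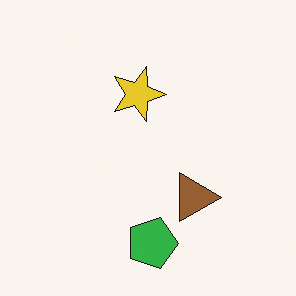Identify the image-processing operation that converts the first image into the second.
The second image is the first rotated 90° clockwise.

The green pentagon sits in the right of the first image and the bottom of the second — consistent with a whole-image 90° clockwise rotation.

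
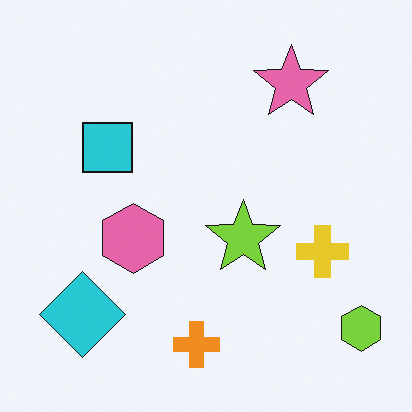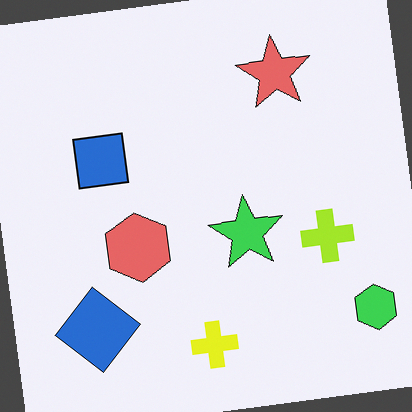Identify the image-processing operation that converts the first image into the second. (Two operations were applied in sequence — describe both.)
It was hue-shifted by a small amount, then rotated counter-clockwise by a small amount.

Every shape's color has rotated by the same amount around the hue wheel — a uniform hue shift. Every shape is tilted by the same angle and the image corners show triangular fill wedges — a whole-image rotation by a non-right angle.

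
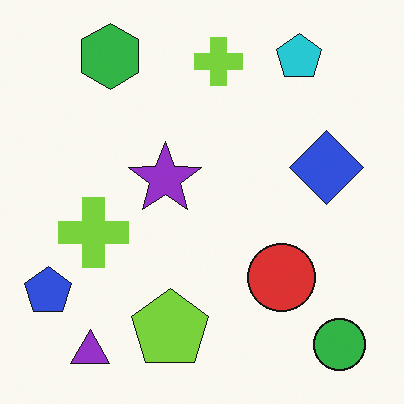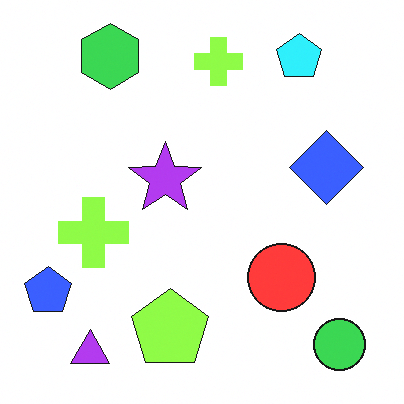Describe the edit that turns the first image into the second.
The second image is the first brightened a little.

Every pixel — background and shapes alike — is uniformly brightened.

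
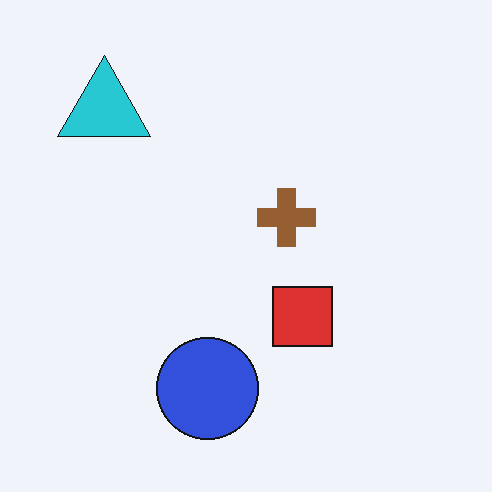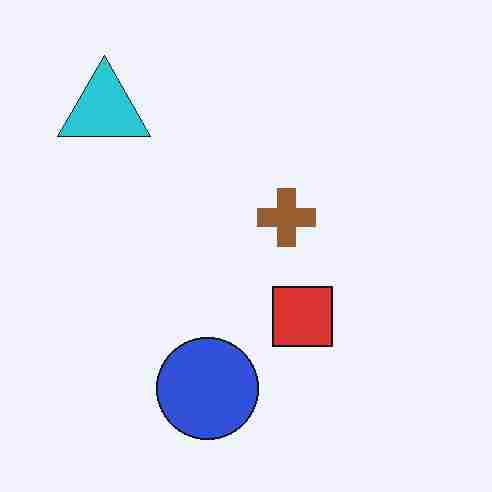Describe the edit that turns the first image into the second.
The transformation is: degraded with heavy JPEG compression.

Blocky 8×8 compression artifacts appear around shape edges and the flat background shows ringing — characteristic JPEG degradation.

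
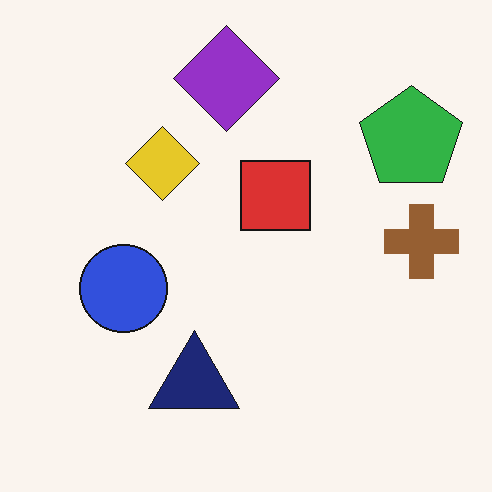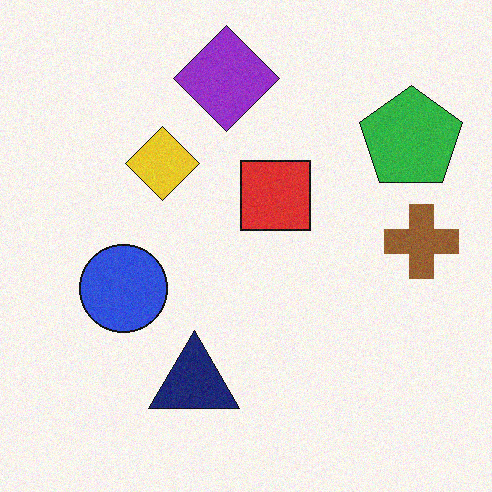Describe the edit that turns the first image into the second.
The transformation is: degraded with light additive noise.

Random speckle covers the whole image, including the flat background.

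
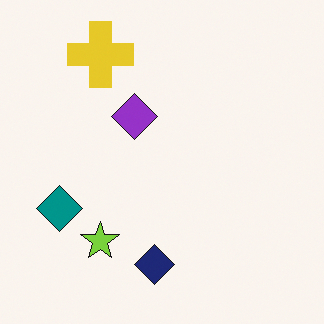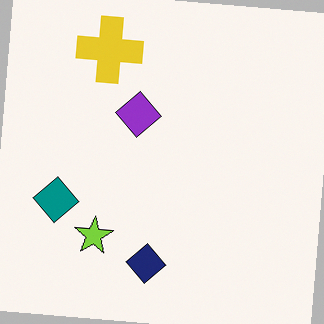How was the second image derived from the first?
Rotated clockwise by a small amount.

Every shape is tilted by the same angle and the image corners show triangular fill wedges — a whole-image rotation by a non-right angle.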